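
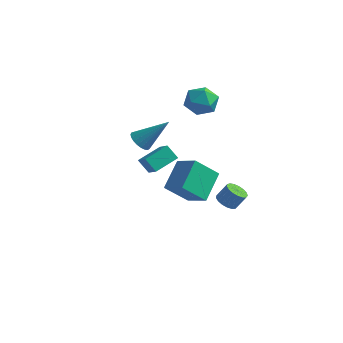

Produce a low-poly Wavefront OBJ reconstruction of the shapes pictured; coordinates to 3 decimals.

v -1.518 4.208 2.704
v -0.841 3.8 3.382
v -2.439 2.8 2.778
v -1.762 2.392 3.456
v -2.369 3.189 3.741
v -1.799 4.059 3.695
v -1.481 2.541 2.465
v -0.911 3.411 2.419
v -0.818 2.77 3.234
v -1.367 3.171 4.023
v -1.913 3.429 2.137
v -2.462 3.83 2.926
v -0.99 0.134 -1.72
v -1.12 1.772 -0.598
v -2.308 0.5 -2.407
v -2.438 2.138 -1.284
v -0.062 1.082 -2.996
v -0.192 2.72 -1.873
v -1.38 1.448 -3.682
v -1.51 3.086 -2.56
v -3.484 0.033 1.161
v -3.084 -0.564 1.119
v -2.176 0.807 2.639
v -2.955 -0.388 0.914
v -2.918 -0.14 0.751
v -2.979 0.138 0.659
v -3.127 0.398 0.654
v -3.337 0.595 0.736
v -3.572 0.695 0.892
v -3.792 0.68 1.095
v -3.959 0.553 1.309
v -4.044 0.337 1.497
v -4.031 0.067 1.628
v -3.925 -0.208 1.677
v -3.742 -0.441 1.638
v -3.514 -0.593 1.516
v -3.281 -0.636 1.332
v -0.017 3.272 -4.434
v 0.515 3.487 -4.799
v 0.989 3.822 -3.912
v 0.457 3.608 -3.546
v 0.317 3.745 -4.79
v 0.791 4.081 -3.903
v 0.042 3.895 -4.7
v 0.516 4.23 -3.813
v -0.246 3.902 -4.549
v 0.228 4.237 -3.662
v -0.482 3.765 -4.371
v -0.008 4.1 -3.484
v -0.611 3.515 -4.208
v -0.137 3.85 -3.321
v -0.604 3.209 -4.096
v -0.13 3.544 -3.209
v -0.463 2.918 -4.062
v 0.011 3.253 -3.175
v -0.219 2.708 -4.112
v 0.255 3.043 -3.225
v 0.071 2.627 -4.237
v 0.544 2.963 -3.35
v 0.34 2.694 -4.406
v 0.814 3.03 -3.519
v 0.528 2.894 -4.582
v 1.002 3.229 -3.695
v 0.591 3.18 -4.723
v 1.065 3.515 -3.836
v -1.206 -2.91 1.205
v -1.836 -2.901 1.916
v -0.66 -1.65 1.671
v -1.29 -1.641 2.383
v -0.41 -3.519 1.917
v -1.04 -3.51 2.629
v 0.136 -2.259 2.384
v -0.494 -2.25 3.095
f 1 12 6
f 1 6 2
f 1 2 8
f 1 8 11
f 1 11 12
f 2 6 10
f 6 12 5
f 12 11 3
f 11 8 7
f 8 2 9
f 4 10 5
f 4 5 3
f 4 3 7
f 4 7 9
f 4 9 10
f 5 10 6
f 3 5 12
f 7 3 11
f 9 7 8
f 10 9 2
f 14 16 13
f 17 14 13
f 13 16 15
f 15 17 13
f 14 20 16
f 18 14 17
f 18 20 14
f 16 20 15
f 19 17 15
f 15 20 19
f 19 18 17
f 20 18 19
f 22 21 24
f 22 24 23
f 24 21 25
f 24 25 23
f 25 21 26
f 25 26 23
f 26 21 27
f 26 27 23
f 27 21 28
f 27 28 23
f 28 21 29
f 28 29 23
f 29 21 30
f 29 30 23
f 30 21 31
f 30 31 23
f 31 21 32
f 31 32 23
f 32 21 33
f 32 33 23
f 33 21 34
f 33 34 23
f 34 21 35
f 34 35 23
f 35 21 36
f 35 36 23
f 36 21 37
f 36 37 23
f 37 21 22
f 37 22 23
f 39 38 42
f 39 42 40
f 40 42 43
f 40 43 41
f 42 38 44
f 42 44 43
f 43 44 45
f 43 45 41
f 44 38 46
f 44 46 45
f 45 46 47
f 45 47 41
f 46 38 48
f 46 48 47
f 47 48 49
f 47 49 41
f 48 38 50
f 48 50 49
f 49 50 51
f 49 51 41
f 50 38 52
f 50 52 51
f 51 52 53
f 51 53 41
f 52 38 54
f 52 54 53
f 53 54 55
f 53 55 41
f 54 38 56
f 54 56 55
f 55 56 57
f 55 57 41
f 56 38 58
f 56 58 57
f 57 58 59
f 57 59 41
f 58 38 60
f 58 60 59
f 59 60 61
f 59 61 41
f 60 38 62
f 60 62 61
f 61 62 63
f 61 63 41
f 62 38 64
f 62 64 63
f 63 64 65
f 63 65 41
f 64 38 39
f 64 39 65
f 65 39 40
f 65 40 41
f 67 69 66
f 70 67 66
f 66 69 68
f 68 70 66
f 67 73 69
f 71 67 70
f 71 73 67
f 69 73 68
f 72 70 68
f 68 73 72
f 72 71 70
f 73 71 72



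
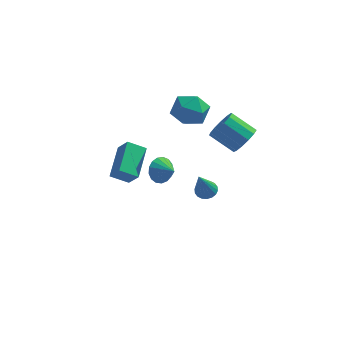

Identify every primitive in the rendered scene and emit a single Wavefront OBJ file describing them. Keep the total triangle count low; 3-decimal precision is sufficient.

v -4.601 1.974 -3.985
v -4.505 3.801 -3.152
v -3.659 2.176 -4.535
v -3.563 4.003 -3.702
v -4.017 1.557 -3.138
v -3.921 3.384 -2.305
v -3.075 1.759 -3.688
v -2.979 3.586 -2.855
v 2.146 2.69 -0.945
v 2.674 2.96 -0.281
v 1.402 3.259 0.609
v 0.874 2.99 -0.055
v 2.576 3.366 -0.557
v 1.305 3.666 0.332
v 2.341 3.558 -0.957
v 1.07 3.858 -0.068
v 2.045 3.475 -1.353
v 0.774 3.774 -0.463
v 1.78 3.142 -1.619
v 0.509 3.441 -0.73
v 1.632 2.666 -1.671
v 0.361 2.965 -0.782
v 1.646 2.198 -1.492
v 0.375 2.497 -0.603
v 1.819 1.886 -1.14
v 0.548 2.185 -0.251
v 2.096 1.829 -0.725
v 0.825 2.129 0.164
v 2.388 2.046 -0.381
v 1.117 2.345 0.509
v 2.604 2.468 -0.215
v 1.332 2.767 0.674
v -0.446 4.262 -0.304
v 0.219 3.924 0.495
v -1.719 3.196 0.305
v -1.054 2.858 1.104
v -1.439 3.881 1.109
v -0.652 4.54 0.733
v -0.848 2.58 0.067
v -0.061 3.239 -0.309
v -0.029 2.884 0.725
v -0.395 3.689 1.369
v -1.105 3.431 -0.569
v -1.471 4.236 0.075
v 0.973 -2.751 -0.496
v 1.469 -3.003 -0.567
v 0.747 -3.669 1.176
v 1.529 -2.795 -0.444
v 1.48 -2.578 -0.332
v 1.33 -2.395 -0.252
v 1.11 -2.283 -0.22
v 0.862 -2.264 -0.243
v 0.637 -2.341 -0.316
v 0.478 -2.5 -0.425
v 0.417 -2.708 -0.547
v 0.467 -2.925 -0.66
v 0.617 -3.108 -0.74
v 0.837 -3.219 -0.771
v 1.084 -3.239 -0.748
v 1.31 -3.161 -0.675
v -1.684 0.256 -1.78
v -1.198 0.483 -2.36
v -0.936 -0.276 -1.36
v -1.155 0.751 -2.096
v -1.234 0.905 -1.76
v -1.415 0.911 -1.428
v -1.658 0.767 -1.177
v -1.907 0.506 -1.064
v -2.105 0.188 -1.115
v -2.207 -0.115 -1.318
v -2.189 -0.332 -1.626
v -2.055 -0.414 -1.97
v -1.836 -0.343 -2.271
v -1.583 -0.135 -2.458
v -1.353 0.163 -2.49
f 2 4 1
f 5 2 1
f 1 4 3
f 3 5 1
f 2 8 4
f 6 2 5
f 6 8 2
f 4 8 3
f 7 5 3
f 3 8 7
f 7 6 5
f 8 6 7
f 10 9 13
f 10 13 11
f 11 13 14
f 11 14 12
f 13 9 15
f 13 15 14
f 14 15 16
f 14 16 12
f 15 9 17
f 15 17 16
f 16 17 18
f 16 18 12
f 17 9 19
f 17 19 18
f 18 19 20
f 18 20 12
f 19 9 21
f 19 21 20
f 20 21 22
f 20 22 12
f 21 9 23
f 21 23 22
f 22 23 24
f 22 24 12
f 23 9 25
f 23 25 24
f 24 25 26
f 24 26 12
f 25 9 27
f 25 27 26
f 26 27 28
f 26 28 12
f 27 9 29
f 27 29 28
f 28 29 30
f 28 30 12
f 29 9 31
f 29 31 30
f 30 31 32
f 30 32 12
f 31 9 10
f 31 10 32
f 32 10 11
f 32 11 12
f 33 44 38
f 33 38 34
f 33 34 40
f 33 40 43
f 33 43 44
f 34 38 42
f 38 44 37
f 44 43 35
f 43 40 39
f 40 34 41
f 36 42 37
f 36 37 35
f 36 35 39
f 36 39 41
f 36 41 42
f 37 42 38
f 35 37 44
f 39 35 43
f 41 39 40
f 42 41 34
f 46 45 48
f 46 48 47
f 48 45 49
f 48 49 47
f 49 45 50
f 49 50 47
f 50 45 51
f 50 51 47
f 51 45 52
f 51 52 47
f 52 45 53
f 52 53 47
f 53 45 54
f 53 54 47
f 54 45 55
f 54 55 47
f 55 45 56
f 55 56 47
f 56 45 57
f 56 57 47
f 57 45 58
f 57 58 47
f 58 45 59
f 58 59 47
f 59 45 60
f 59 60 47
f 60 45 46
f 60 46 47
f 62 61 64
f 62 64 63
f 64 61 65
f 64 65 63
f 65 61 66
f 65 66 63
f 66 61 67
f 66 67 63
f 67 61 68
f 67 68 63
f 68 61 69
f 68 69 63
f 69 61 70
f 69 70 63
f 70 61 71
f 70 71 63
f 71 61 72
f 71 72 63
f 72 61 73
f 72 73 63
f 73 61 74
f 73 74 63
f 74 61 75
f 74 75 63
f 75 61 62
f 75 62 63



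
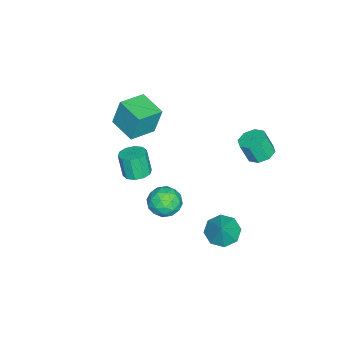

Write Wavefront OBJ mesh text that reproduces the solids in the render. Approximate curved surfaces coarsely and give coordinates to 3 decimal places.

v 2.444 3.095 -1.968
v 3.09 3.401 -2.481
v 3.256 3.285 -0.832
v 2.677 3.889 -2.268
v 2.128 3.911 -1.879
v 1.763 3.455 -1.543
v 1.798 2.788 -1.456
v 2.211 2.301 -1.669
v 2.761 2.278 -2.058
v 3.125 2.734 -2.394
v -2.215 -4.096 -0.22
v -2.321 -3.707 1.38
v -3.473 -3.343 -0.486
v -3.579 -2.955 1.114
v -1.401 -2.825 -0.474
v -1.507 -2.437 1.126
v -2.659 -2.073 -0.74
v -2.765 -1.684 0.86
v 2.355 0.999 -0.074
v 2.908 0.986 0.614
v 3.052 -0.106 -0.654
v 3.605 -0.119 0.034
v 2.761 -0.355 0.142
v 2.33 0.328 0.5
v 3.63 0.552 -0.54
v 3.199 1.235 -0.182
v 3.696 0.71 0.326
v 3.159 0.15 0.748
v 2.801 0.73 -0.788
v 2.264 0.17 -0.366
v 2.57 1.089 0.321
v 3.39 -0.209 -0.361
v 2.893 -0.348 -0.298
v 3.218 -0.355 0.107
v 2.231 0.703 0.254
v 2.556 0.695 0.659
v 2.469 -0.093 0.381
v 3.404 0.185 -0.699
v 3.729 0.177 -0.294
v 2.742 1.235 -0.147
v 3.067 1.228 0.258
v 3.491 0.973 -0.421
v 3.359 0.92 0.556
v 3.768 0.27 0.216
v 3.783 0.664 -0.122
v 3.53 1.066 0.089
v 3.043 0.59 0.804
v 3.452 -0.059 0.463
v 2.956 -0.198 0.526
v 2.703 0.204 0.737
v 3.506 0.428 0.635
v 2.508 0.939 -0.503
v 2.917 0.29 -0.844
v 3.257 0.676 -0.777
v 3.004 1.078 -0.566
v 2.192 0.61 -0.256
v 2.601 -0.04 -0.596
v 2.43 -0.186 -0.129
v 2.177 0.216 0.082
v 2.454 0.452 -0.675
v -3.406 3.188 -1.538
v -2.652 3.283 -1.562
v -2.56 2.826 -0.445
v -3.314 2.732 -0.422
v -2.929 3.748 -1.349
v -2.836 3.292 -0.232
v -3.485 3.886 -1.247
v -3.392 3.429 -0.13
v -3.995 3.614 -1.316
v -3.902 3.158 -0.199
v -4.16 3.094 -1.515
v -4.068 2.637 -0.398
v -3.884 2.628 -1.728
v -3.791 2.172 -0.611
v -3.328 2.491 -1.83
v -3.235 2.034 -0.713
v -2.818 2.762 -1.761
v -2.725 2.306 -0.644
v -0.763 -2.289 -2.407
v -0.395 -2.901 -2.498
v -0.61 -3.223 -1.204
v -0.977 -2.611 -1.113
v -0.108 -2.586 -2.372
v -0.322 -2.908 -1.078
v -0.07 -2.157 -2.259
v -0.285 -2.479 -0.966
v -0.298 -1.779 -2.203
v -0.512 -2.1 -0.909
v -0.703 -1.595 -2.224
v -0.917 -1.917 -0.931
v -1.13 -1.677 -2.316
v -1.345 -1.999 -1.022
v -1.418 -1.992 -2.442
v -1.632 -2.314 -1.148
v -1.455 -2.421 -2.554
v -1.67 -2.743 -1.261
v -1.228 -2.8 -2.611
v -1.442 -3.121 -1.317
v -0.823 -2.983 -2.589
v -1.037 -3.305 -1.296
f 2 1 4
f 2 4 3
f 4 1 5
f 4 5 3
f 5 1 6
f 5 6 3
f 6 1 7
f 6 7 3
f 7 1 8
f 7 8 3
f 8 1 9
f 8 9 3
f 9 1 10
f 9 10 3
f 10 1 2
f 10 2 3
f 12 14 11
f 15 12 11
f 11 14 13
f 13 15 11
f 12 18 14
f 16 12 15
f 16 18 12
f 14 18 13
f 17 15 13
f 13 18 17
f 17 16 15
f 18 16 17
f 19 56 35
f 56 30 59
f 35 59 24
f 56 59 35
f 19 35 31
f 35 24 36
f 31 36 20
f 35 36 31
f 19 31 40
f 31 20 41
f 40 41 26
f 31 41 40
f 19 40 52
f 40 26 55
f 52 55 29
f 40 55 52
f 19 52 56
f 52 29 60
f 56 60 30
f 52 60 56
f 20 36 47
f 36 24 50
f 47 50 28
f 36 50 47
f 24 59 37
f 59 30 58
f 37 58 23
f 59 58 37
f 30 60 57
f 60 29 53
f 57 53 21
f 60 53 57
f 29 55 54
f 55 26 42
f 54 42 25
f 55 42 54
f 26 41 46
f 41 20 43
f 46 43 27
f 41 43 46
f 22 48 34
f 48 28 49
f 34 49 23
f 48 49 34
f 22 34 32
f 34 23 33
f 32 33 21
f 34 33 32
f 22 32 39
f 32 21 38
f 39 38 25
f 32 38 39
f 22 39 44
f 39 25 45
f 44 45 27
f 39 45 44
f 22 44 48
f 44 27 51
f 48 51 28
f 44 51 48
f 23 49 37
f 49 28 50
f 37 50 24
f 49 50 37
f 21 33 57
f 33 23 58
f 57 58 30
f 33 58 57
f 25 38 54
f 38 21 53
f 54 53 29
f 38 53 54
f 27 45 46
f 45 25 42
f 46 42 26
f 45 42 46
f 28 51 47
f 51 27 43
f 47 43 20
f 51 43 47
f 62 61 65
f 62 65 63
f 63 65 66
f 63 66 64
f 65 61 67
f 65 67 66
f 66 67 68
f 66 68 64
f 67 61 69
f 67 69 68
f 68 69 70
f 68 70 64
f 69 61 71
f 69 71 70
f 70 71 72
f 70 72 64
f 71 61 73
f 71 73 72
f 72 73 74
f 72 74 64
f 73 61 75
f 73 75 74
f 74 75 76
f 74 76 64
f 75 61 77
f 75 77 76
f 76 77 78
f 76 78 64
f 77 61 62
f 77 62 78
f 78 62 63
f 78 63 64
f 80 79 83
f 80 83 81
f 81 83 84
f 81 84 82
f 83 79 85
f 83 85 84
f 84 85 86
f 84 86 82
f 85 79 87
f 85 87 86
f 86 87 88
f 86 88 82
f 87 79 89
f 87 89 88
f 88 89 90
f 88 90 82
f 89 79 91
f 89 91 90
f 90 91 92
f 90 92 82
f 91 79 93
f 91 93 92
f 92 93 94
f 92 94 82
f 93 79 95
f 93 95 94
f 94 95 96
f 94 96 82
f 95 79 97
f 95 97 96
f 96 97 98
f 96 98 82
f 97 79 99
f 97 99 98
f 98 99 100
f 98 100 82
f 99 79 80
f 99 80 100
f 100 80 81
f 100 81 82



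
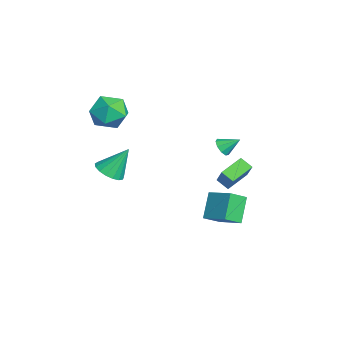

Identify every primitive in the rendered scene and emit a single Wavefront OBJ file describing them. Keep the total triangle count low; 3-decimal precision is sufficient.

v -2.761 2.704 0.268
v -2.275 2.816 -0.046
v -2.559 3.576 0.892
v -2.591 3.006 -0.209
v -2.987 3.055 -0.149
v -3.277 2.94 0.107
v -3.326 2.714 0.438
v -3.111 2.484 0.69
v -2.731 2.357 0.744
v -2.366 2.392 0.576
v -2.186 2.574 0.264
v -0.242 2.278 -3.632
v 0.183 1.395 -3.011
v -1.22 2.673 -2.403
v -0.796 1.79 -1.781
v 0.856 3.21 -3.059
v 1.28 2.327 -2.437
v -0.123 3.605 -1.829
v 0.302 2.722 -1.208
v 1.97 -3.321 1.837
v 2.351 -2.708 1.448
v 1.91 -2.379 3.263
v 1.97 -2.636 1.385
v 1.589 -2.722 1.426
v 1.295 -2.944 1.56
v 1.156 -3.253 1.759
v 1.203 -3.577 1.975
v 1.425 -3.843 2.159
v 1.773 -3.989 2.27
v 2.165 -3.982 2.281
v 2.512 -3.823 2.191
v 2.735 -3.549 2.02
v 2.783 -3.223 1.806
v 2.644 -2.92 1.6
v -3.021 -2.262 3.917
v -2.134 -2.19 3.195
v -3.606 -3.79 3.045
v -2.719 -3.718 2.323
v -2.542 -3.984 3.424
v -2.181 -3.039 3.963
v -3.559 -2.941 2.277
v -3.198 -1.996 2.816
v -2.466 -2.609 2.182
v -1.838 -3.254 2.891
v -3.902 -2.726 3.349
v -3.274 -3.371 4.058
v -3.505 2.535 -2.631
v -4.298 3.625 -2.124
v -3.046 3.067 -3.055
v -3.839 4.156 -2.548
v -2.601 2.664 -1.492
v -3.394 3.753 -0.985
v -2.142 3.195 -1.916
v -2.935 4.285 -1.409
f 2 1 4
f 2 4 3
f 4 1 5
f 4 5 3
f 5 1 6
f 5 6 3
f 6 1 7
f 6 7 3
f 7 1 8
f 7 8 3
f 8 1 9
f 8 9 3
f 9 1 10
f 9 10 3
f 10 1 11
f 10 11 3
f 11 1 2
f 11 2 3
f 13 15 12
f 16 13 12
f 12 15 14
f 14 16 12
f 13 19 15
f 17 13 16
f 17 19 13
f 15 19 14
f 18 16 14
f 14 19 18
f 18 17 16
f 19 17 18
f 21 20 23
f 21 23 22
f 23 20 24
f 23 24 22
f 24 20 25
f 24 25 22
f 25 20 26
f 25 26 22
f 26 20 27
f 26 27 22
f 27 20 28
f 27 28 22
f 28 20 29
f 28 29 22
f 29 20 30
f 29 30 22
f 30 20 31
f 30 31 22
f 31 20 32
f 31 32 22
f 32 20 33
f 32 33 22
f 33 20 34
f 33 34 22
f 34 20 21
f 34 21 22
f 35 46 40
f 35 40 36
f 35 36 42
f 35 42 45
f 35 45 46
f 36 40 44
f 40 46 39
f 46 45 37
f 45 42 41
f 42 36 43
f 38 44 39
f 38 39 37
f 38 37 41
f 38 41 43
f 38 43 44
f 39 44 40
f 37 39 46
f 41 37 45
f 43 41 42
f 44 43 36
f 48 50 47
f 51 48 47
f 47 50 49
f 49 51 47
f 48 54 50
f 52 48 51
f 52 54 48
f 50 54 49
f 53 51 49
f 49 54 53
f 53 52 51
f 54 52 53



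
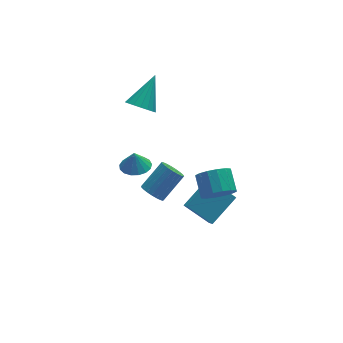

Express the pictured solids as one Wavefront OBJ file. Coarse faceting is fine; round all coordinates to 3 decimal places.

v -0.456 1.973 -3.082
v 0.172 1.405 -3
v -0.484 2.087 -2.058
v 0.366 1.761 -3.035
v 0.372 2.165 -3.08
v 0.189 2.525 -3.125
v -0.143 2.759 -3.161
v -0.546 2.812 -3.178
v -0.928 2.673 -3.174
v -1.202 2.374 -3.148
v -1.305 1.982 -3.107
v -1.214 1.589 -3.06
v -0.948 1.283 -3.018
v -0.57 1.135 -2.991
v -0.166 1.179 -2.984
v 0.275 3.224 0.548
v 0.856 3.344 -0.06
v 1.465 4.276 1.892
v 0.611 3.667 -0.095
v 0.288 3.888 0.017
v -0.037 3.957 0.251
v -0.291 3.858 0.554
v -0.415 3.614 0.854
v -0.381 3.281 1.085
v -0.197 2.934 1.193
v 0.096 2.654 1.153
v 0.429 2.505 0.974
v 0.728 2.521 0.698
v 0.922 2.697 0.388
v 0.969 2.994 0.114
v 1.232 -0.65 -4.51
v 1.063 -1.588 -3.499
v 2.787 0.083 -3.568
v 2.617 -0.855 -2.557
v 2.223 -1.705 -5.323
v 2.053 -2.643 -4.312
v 3.777 -0.972 -4.381
v 3.608 -1.91 -3.37
v -1.19 -2.775 -0.17
v -0.848 -3.345 -0.314
v 0.391 -2.875 0.766
v 0.05 -2.305 0.91
v -0.747 -3.166 -0.508
v 0.492 -2.696 0.573
v -0.723 -2.919 -0.643
v 0.517 -2.449 0.437
v -0.779 -2.647 -0.697
v 0.46 -2.177 0.383
v -0.906 -2.397 -0.659
v 0.333 -1.927 0.421
v -1.083 -2.213 -0.537
v 0.157 -1.743 0.543
v -1.278 -2.126 -0.352
v -0.038 -1.656 0.728
v -1.457 -2.151 -0.135
v -0.218 -1.681 0.945
v -1.59 -2.284 0.076
v -0.351 -1.814 1.156
v -1.655 -2.502 0.244
v -0.415 -2.032 1.325
v -1.638 -2.767 0.341
v -0.399 -2.297 1.421
v -1.544 -3.034 0.349
v -0.305 -2.564 1.43
v -1.389 -3.256 0.268
v -0.15 -2.785 1.348
v -1.199 -3.394 0.111
v 0.04 -2.924 1.191
v -1.008 -3.426 -0.095
v 0.231 -2.956 0.985
v 1.914 -3.765 -0.4
v 2.83 -3.835 -0.441
v 2.943 -2.744 0.22
v 2.026 -2.675 0.26
v 2.708 -3.588 -0.829
v 2.821 -2.497 -0.168
v 2.373 -3.388 -1.102
v 2.486 -2.297 -0.442
v 1.915 -3.289 -1.187
v 2.028 -2.198 -0.527
v 1.457 -3.318 -1.062
v 1.569 -2.227 -0.401
v 1.121 -3.467 -0.759
v 1.233 -2.376 -0.098
v 0.997 -3.696 -0.36
v 1.11 -2.605 0.301
v 1.119 -3.943 0.028
v 1.232 -2.852 0.689
v 1.454 -4.143 0.302
v 1.567 -3.052 0.962
v 1.912 -4.242 0.387
v 2.025 -3.151 1.047
v 2.371 -4.213 0.261
v 2.483 -3.122 0.922
v 2.707 -4.064 -0.042
v 2.819 -2.973 0.619
f 2 1 4
f 2 4 3
f 4 1 5
f 4 5 3
f 5 1 6
f 5 6 3
f 6 1 7
f 6 7 3
f 7 1 8
f 7 8 3
f 8 1 9
f 8 9 3
f 9 1 10
f 9 10 3
f 10 1 11
f 10 11 3
f 11 1 12
f 11 12 3
f 12 1 13
f 12 13 3
f 13 1 14
f 13 14 3
f 14 1 15
f 14 15 3
f 15 1 2
f 15 2 3
f 17 16 19
f 17 19 18
f 19 16 20
f 19 20 18
f 20 16 21
f 20 21 18
f 21 16 22
f 21 22 18
f 22 16 23
f 22 23 18
f 23 16 24
f 23 24 18
f 24 16 25
f 24 25 18
f 25 16 26
f 25 26 18
f 26 16 27
f 26 27 18
f 27 16 28
f 27 28 18
f 28 16 29
f 28 29 18
f 29 16 30
f 29 30 18
f 30 16 17
f 30 17 18
f 32 34 31
f 35 32 31
f 31 34 33
f 33 35 31
f 32 38 34
f 36 32 35
f 36 38 32
f 34 38 33
f 37 35 33
f 33 38 37
f 37 36 35
f 38 36 37
f 40 39 43
f 40 43 41
f 41 43 44
f 41 44 42
f 43 39 45
f 43 45 44
f 44 45 46
f 44 46 42
f 45 39 47
f 45 47 46
f 46 47 48
f 46 48 42
f 47 39 49
f 47 49 48
f 48 49 50
f 48 50 42
f 49 39 51
f 49 51 50
f 50 51 52
f 50 52 42
f 51 39 53
f 51 53 52
f 52 53 54
f 52 54 42
f 53 39 55
f 53 55 54
f 54 55 56
f 54 56 42
f 55 39 57
f 55 57 56
f 56 57 58
f 56 58 42
f 57 39 59
f 57 59 58
f 58 59 60
f 58 60 42
f 59 39 61
f 59 61 60
f 60 61 62
f 60 62 42
f 61 39 63
f 61 63 62
f 62 63 64
f 62 64 42
f 63 39 65
f 63 65 64
f 64 65 66
f 64 66 42
f 65 39 67
f 65 67 66
f 66 67 68
f 66 68 42
f 67 39 69
f 67 69 68
f 68 69 70
f 68 70 42
f 69 39 40
f 69 40 70
f 70 40 41
f 70 41 42
f 72 71 75
f 72 75 73
f 73 75 76
f 73 76 74
f 75 71 77
f 75 77 76
f 76 77 78
f 76 78 74
f 77 71 79
f 77 79 78
f 78 79 80
f 78 80 74
f 79 71 81
f 79 81 80
f 80 81 82
f 80 82 74
f 81 71 83
f 81 83 82
f 82 83 84
f 82 84 74
f 83 71 85
f 83 85 84
f 84 85 86
f 84 86 74
f 85 71 87
f 85 87 86
f 86 87 88
f 86 88 74
f 87 71 89
f 87 89 88
f 88 89 90
f 88 90 74
f 89 71 91
f 89 91 90
f 90 91 92
f 90 92 74
f 91 71 93
f 91 93 92
f 92 93 94
f 92 94 74
f 93 71 95
f 93 95 94
f 94 95 96
f 94 96 74
f 95 71 72
f 95 72 96
f 96 72 73
f 96 73 74



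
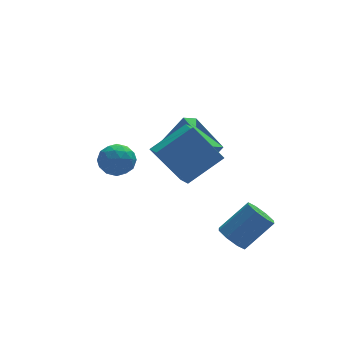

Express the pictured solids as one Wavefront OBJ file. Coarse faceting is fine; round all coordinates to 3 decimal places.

v 2.639 -0.92 -3.376
v 3.17 -1.009 -3.926
v 4.473 -0.85 -2.694
v 3.941 -0.76 -2.144
v 3.023 -0.444 -3.844
v 4.326 -0.285 -2.612
v 2.651 -0.158 -3.488
v 3.954 0.001 -2.256
v 2.272 -0.318 -3.066
v 3.575 -0.158 -1.834
v 2.107 -0.83 -2.826
v 3.41 -0.671 -1.594
v 2.254 -1.395 -2.908
v 3.557 -1.236 -1.676
v 2.626 -1.681 -3.264
v 3.929 -1.522 -2.032
v 3.005 -1.522 -3.686
v 4.308 -1.362 -2.454
v 1.642 2.911 -1.881
v 1.034 4.912 -1.198
v 2.317 3.244 -2.254
v 1.709 5.245 -1.571
v 2.791 2.635 -0.049
v 2.183 4.636 0.634
v 3.466 2.968 -0.422
v 2.858 4.969 0.261
v -0.383 0.714 1.593
v -0.393 -0.389 2.09
v 1.256 1.129 2.544
v 1.246 0.026 3.042
v 0.714 -0.006 0.018
v 0.704 -1.109 0.516
v 2.353 0.409 0.97
v 2.343 -0.694 1.467
v -1.337 1.991 0.669
v -0.845 1.391 1.019
v -2.395 1.109 0.641
v -1.903 0.509 0.991
v -2.138 1.187 1.449
v -1.484 1.732 1.466
v -1.756 0.768 0.194
v -1.102 1.313 0.211
v -1.104 0.634 0.725
v -1.34 0.894 1.502
v -1.9 1.606 0.158
v -2.136 1.866 0.935
v -0.998 1.769 0.846
v -2.242 0.731 0.814
v -2.38 1.13 1.083
v -2.091 0.777 1.289
v -1.374 1.969 1.109
v -1.085 1.616 1.315
v -1.845 1.497 1.568
v -2.155 0.884 0.345
v -1.866 0.531 0.551
v -1.149 1.723 0.371
v -0.86 1.37 0.577
v -1.395 1.003 0.092
v -0.861 0.971 0.88
v -1.483 0.452 0.863
v -1.397 0.605 0.394
v -1.012 0.925 0.405
v -1 1.123 1.336
v -1.622 0.605 1.32
v -1.76 1.004 1.589
v -1.376 1.324 1.599
v -1.152 0.679 1.163
v -1.618 1.895 0.34
v -2.24 1.377 0.324
v -1.864 1.176 0.061
v -1.48 1.496 0.071
v -1.757 2.048 0.797
v -2.379 1.529 0.78
v -2.228 1.575 1.255
v -1.843 1.895 1.266
v -2.088 1.821 0.497
f 2 1 5
f 2 5 3
f 3 5 6
f 3 6 4
f 5 1 7
f 5 7 6
f 6 7 8
f 6 8 4
f 7 1 9
f 7 9 8
f 8 9 10
f 8 10 4
f 9 1 11
f 9 11 10
f 10 11 12
f 10 12 4
f 11 1 13
f 11 13 12
f 12 13 14
f 12 14 4
f 13 1 15
f 13 15 14
f 14 15 16
f 14 16 4
f 15 1 17
f 15 17 16
f 16 17 18
f 16 18 4
f 17 1 2
f 17 2 18
f 18 2 3
f 18 3 4
f 20 22 19
f 23 20 19
f 19 22 21
f 21 23 19
f 20 26 22
f 24 20 23
f 24 26 20
f 22 26 21
f 25 23 21
f 21 26 25
f 25 24 23
f 26 24 25
f 28 30 27
f 31 28 27
f 27 30 29
f 29 31 27
f 28 34 30
f 32 28 31
f 32 34 28
f 30 34 29
f 33 31 29
f 29 34 33
f 33 32 31
f 34 32 33
f 35 72 51
f 72 46 75
f 51 75 40
f 72 75 51
f 35 51 47
f 51 40 52
f 47 52 36
f 51 52 47
f 35 47 56
f 47 36 57
f 56 57 42
f 47 57 56
f 35 56 68
f 56 42 71
f 68 71 45
f 56 71 68
f 35 68 72
f 68 45 76
f 72 76 46
f 68 76 72
f 36 52 63
f 52 40 66
f 63 66 44
f 52 66 63
f 40 75 53
f 75 46 74
f 53 74 39
f 75 74 53
f 46 76 73
f 76 45 69
f 73 69 37
f 76 69 73
f 45 71 70
f 71 42 58
f 70 58 41
f 71 58 70
f 42 57 62
f 57 36 59
f 62 59 43
f 57 59 62
f 38 64 50
f 64 44 65
f 50 65 39
f 64 65 50
f 38 50 48
f 50 39 49
f 48 49 37
f 50 49 48
f 38 48 55
f 48 37 54
f 55 54 41
f 48 54 55
f 38 55 60
f 55 41 61
f 60 61 43
f 55 61 60
f 38 60 64
f 60 43 67
f 64 67 44
f 60 67 64
f 39 65 53
f 65 44 66
f 53 66 40
f 65 66 53
f 37 49 73
f 49 39 74
f 73 74 46
f 49 74 73
f 41 54 70
f 54 37 69
f 70 69 45
f 54 69 70
f 43 61 62
f 61 41 58
f 62 58 42
f 61 58 62
f 44 67 63
f 67 43 59
f 63 59 36
f 67 59 63



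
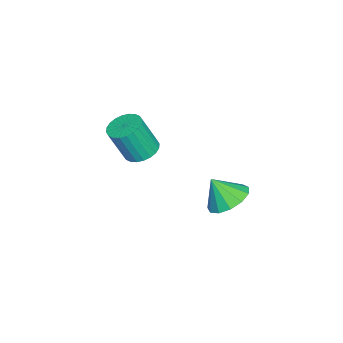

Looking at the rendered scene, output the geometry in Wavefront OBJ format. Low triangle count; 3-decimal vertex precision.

v -3.697 -3.05 2.121
v -2.875 -2.709 2.114
v -2.561 -3.429 3.932
v -3.383 -3.77 3.939
v -3.056 -2.446 2.25
v -2.742 -3.166 4.067
v -3.335 -2.275 2.366
v -3.021 -2.995 4.183
v -3.669 -2.221 2.445
v -3.355 -2.941 4.262
v -4.007 -2.294 2.474
v -3.693 -3.014 4.292
v -4.298 -2.482 2.45
v -3.984 -3.202 4.268
v -4.498 -2.757 2.376
v -4.184 -3.477 4.193
v -4.575 -3.076 2.263
v -4.261 -3.796 4.08
v -4.519 -3.391 2.128
v -4.205 -4.111 3.946
v -4.338 -3.654 1.993
v -4.024 -4.374 3.81
v -4.059 -3.825 1.877
v -3.745 -4.545 3.694
v -3.725 -3.879 1.798
v -3.411 -4.599 3.615
v -3.387 -3.806 1.768
v -3.073 -4.526 3.586
v -3.096 -3.618 1.792
v -2.782 -4.338 3.61
v -2.896 -3.343 1.867
v -2.582 -4.063 3.684
v -2.819 -3.024 1.98
v -2.505 -3.744 3.797
v 0.087 1.915 2.986
v 0.699 2.639 3.483
v 0.073 1.125 4.154
v 0.127 2.8 3.586
v -0.457 2.681 3.498
v -0.869 2.318 3.248
v -0.977 1.828 2.914
v -0.747 1.365 2.604
v -0.253 1.077 2.415
v 0.35 1.054 2.407
v 0.869 1.306 2.583
v 1.14 1.75 2.887
v 1.076 2.247 3.223
f 2 1 5
f 2 5 3
f 3 5 6
f 3 6 4
f 5 1 7
f 5 7 6
f 6 7 8
f 6 8 4
f 7 1 9
f 7 9 8
f 8 9 10
f 8 10 4
f 9 1 11
f 9 11 10
f 10 11 12
f 10 12 4
f 11 1 13
f 11 13 12
f 12 13 14
f 12 14 4
f 13 1 15
f 13 15 14
f 14 15 16
f 14 16 4
f 15 1 17
f 15 17 16
f 16 17 18
f 16 18 4
f 17 1 19
f 17 19 18
f 18 19 20
f 18 20 4
f 19 1 21
f 19 21 20
f 20 21 22
f 20 22 4
f 21 1 23
f 21 23 22
f 22 23 24
f 22 24 4
f 23 1 25
f 23 25 24
f 24 25 26
f 24 26 4
f 25 1 27
f 25 27 26
f 26 27 28
f 26 28 4
f 27 1 29
f 27 29 28
f 28 29 30
f 28 30 4
f 29 1 31
f 29 31 30
f 30 31 32
f 30 32 4
f 31 1 33
f 31 33 32
f 32 33 34
f 32 34 4
f 33 1 2
f 33 2 34
f 34 2 3
f 34 3 4
f 36 35 38
f 36 38 37
f 38 35 39
f 38 39 37
f 39 35 40
f 39 40 37
f 40 35 41
f 40 41 37
f 41 35 42
f 41 42 37
f 42 35 43
f 42 43 37
f 43 35 44
f 43 44 37
f 44 35 45
f 44 45 37
f 45 35 46
f 45 46 37
f 46 35 47
f 46 47 37
f 47 35 36
f 47 36 37



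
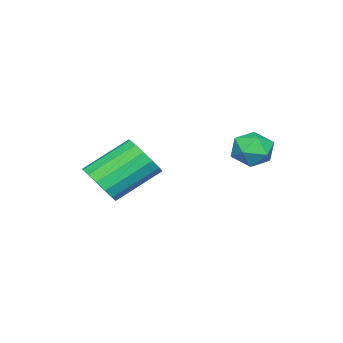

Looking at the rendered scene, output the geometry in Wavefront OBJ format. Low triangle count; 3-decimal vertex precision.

v -0.062 2.003 2.46
v 0.563 2.192 2.974
v -0.123 0.768 2.986
v 0.502 0.957 3.5
v -0.24 1.315 3.6
v -0.203 2.078 3.275
v 0.643 0.882 2.685
v 0.68 1.645 2.36
v 0.999 1.499 3.113
v 0.452 1.766 3.679
v -0.012 1.194 2.281
v -0.559 1.461 2.847
v 3.332 -2.659 1.661
v 3.637 -3.073 2.387
v 2.413 -1.975 3.526
v 2.108 -1.561 2.799
v 3.913 -2.708 2.333
v 2.689 -1.611 3.472
v 4.034 -2.33 2.098
v 2.81 -1.233 3.237
v 3.966 -2.041 1.746
v 2.743 -0.943 2.885
v 3.729 -1.917 1.372
v 2.505 -0.819 2.511
v 3.385 -1.991 1.074
v 2.161 -0.894 2.213
v 3.027 -2.245 0.934
v 1.803 -1.147 2.073
v 2.751 -2.609 0.988
v 1.527 -1.512 2.127
v 2.63 -2.987 1.223
v 1.406 -1.89 2.362
v 2.697 -3.277 1.575
v 1.474 -2.179 2.714
v 2.935 -3.401 1.949
v 1.711 -2.303 3.088
v 3.279 -3.326 2.247
v 2.055 -2.229 3.386
f 1 12 6
f 1 6 2
f 1 2 8
f 1 8 11
f 1 11 12
f 2 6 10
f 6 12 5
f 12 11 3
f 11 8 7
f 8 2 9
f 4 10 5
f 4 5 3
f 4 3 7
f 4 7 9
f 4 9 10
f 5 10 6
f 3 5 12
f 7 3 11
f 9 7 8
f 10 9 2
f 14 13 17
f 14 17 15
f 15 17 18
f 15 18 16
f 17 13 19
f 17 19 18
f 18 19 20
f 18 20 16
f 19 13 21
f 19 21 20
f 20 21 22
f 20 22 16
f 21 13 23
f 21 23 22
f 22 23 24
f 22 24 16
f 23 13 25
f 23 25 24
f 24 25 26
f 24 26 16
f 25 13 27
f 25 27 26
f 26 27 28
f 26 28 16
f 27 13 29
f 27 29 28
f 28 29 30
f 28 30 16
f 29 13 31
f 29 31 30
f 30 31 32
f 30 32 16
f 31 13 33
f 31 33 32
f 32 33 34
f 32 34 16
f 33 13 35
f 33 35 34
f 34 35 36
f 34 36 16
f 35 13 37
f 35 37 36
f 36 37 38
f 36 38 16
f 37 13 14
f 37 14 38
f 38 14 15
f 38 15 16



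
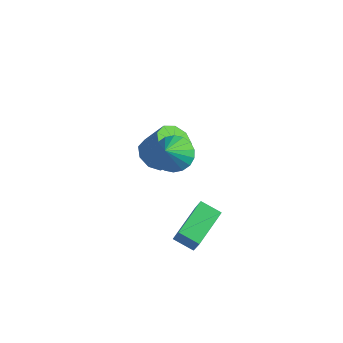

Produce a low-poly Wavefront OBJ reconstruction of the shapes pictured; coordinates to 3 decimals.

v 1.815 -0.604 3.034
v 2.548 0.044 3.32
v 2.265 -1.816 4.626
v 2.184 0.2 3.542
v 1.746 0.196 3.663
v 1.322 0.034 3.66
v 0.996 -0.255 3.532
v 0.832 -0.613 3.307
v 0.862 -0.969 3.027
v 1.081 -1.253 2.749
v 1.445 -1.409 2.527
v 1.883 -1.405 2.406
v 2.307 -1.243 2.409
v 2.633 -0.954 2.536
v 2.798 -0.596 2.762
v 2.767 -0.24 3.042
v -0.941 1.323 -0.584
v -0.156 0.772 -0.932
v 0.766 1.146 0.556
v -0.019 1.697 0.904
v -0.092 1.435 -1.138
v 0.83 1.81 0.35
v -0.425 2.046 -1.085
v 0.497 2.42 0.402
v -1 2.318 -0.798
v -0.078 2.693 0.69
v -1.547 2.125 -0.41
v -0.625 2.499 1.078
v -1.81 1.556 -0.104
v -0.888 1.93 1.384
v -1.667 0.878 -0.022
v -0.745 1.252 1.466
v -1.184 0.408 -0.203
v -0.262 0.783 1.285
v -0.587 0.366 -0.563
v 0.335 0.741 0.925
v 2.366 -1.361 -3.1
v 2.947 -1.652 -1.826
v 2.096 0.708 -2.504
v 2.676 0.417 -1.23
v 3.444 -1.097 -3.53
v 4.024 -1.388 -2.256
v 3.173 0.972 -2.934
v 3.754 0.681 -1.66
f 2 1 4
f 2 4 3
f 4 1 5
f 4 5 3
f 5 1 6
f 5 6 3
f 6 1 7
f 6 7 3
f 7 1 8
f 7 8 3
f 8 1 9
f 8 9 3
f 9 1 10
f 9 10 3
f 10 1 11
f 10 11 3
f 11 1 12
f 11 12 3
f 12 1 13
f 12 13 3
f 13 1 14
f 13 14 3
f 14 1 15
f 14 15 3
f 15 1 16
f 15 16 3
f 16 1 2
f 16 2 3
f 18 17 21
f 18 21 19
f 19 21 22
f 19 22 20
f 21 17 23
f 21 23 22
f 22 23 24
f 22 24 20
f 23 17 25
f 23 25 24
f 24 25 26
f 24 26 20
f 25 17 27
f 25 27 26
f 26 27 28
f 26 28 20
f 27 17 29
f 27 29 28
f 28 29 30
f 28 30 20
f 29 17 31
f 29 31 30
f 30 31 32
f 30 32 20
f 31 17 33
f 31 33 32
f 32 33 34
f 32 34 20
f 33 17 35
f 33 35 34
f 34 35 36
f 34 36 20
f 35 17 18
f 35 18 36
f 36 18 19
f 36 19 20
f 38 40 37
f 41 38 37
f 37 40 39
f 39 41 37
f 38 44 40
f 42 38 41
f 42 44 38
f 40 44 39
f 43 41 39
f 39 44 43
f 43 42 41
f 44 42 43



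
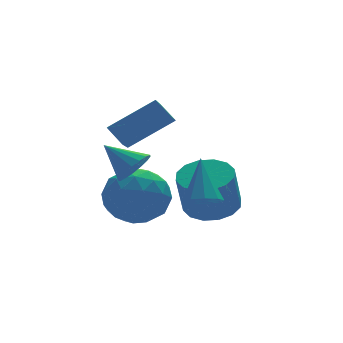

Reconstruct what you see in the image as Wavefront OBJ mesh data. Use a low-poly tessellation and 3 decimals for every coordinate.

v -4.221 -2.44 -2.413
v -3.636 -1.511 -1.989
v -2.604 -3.449 -2.431
v -2.019 -2.52 -2.007
v -2.796 -3.088 -1.327
v -3.794 -2.464 -1.316
v -2.446 -2.496 -3.104
v -3.444 -1.872 -3.093
v -2.538 -1.545 -2.416
v -2.755 -1.911 -1.317
v -3.485 -3.049 -3.103
v -3.702 -3.415 -2.004
v -4.07 -1.887 -2.2
v -2.17 -3.073 -2.22
v -2.626 -3.407 -1.821
v -2.282 -2.861 -1.571
v -4.163 -2.447 -1.804
v -3.819 -1.901 -1.554
v -3.326 -2.828 -1.165
v -2.421 -3.059 -2.866
v -2.077 -2.513 -2.616
v -3.958 -2.099 -2.849
v -3.614 -1.553 -2.599
v -2.914 -2.132 -3.255
v -3.081 -1.361 -2.201
v -2.131 -1.954 -2.211
v -2.382 -1.94 -2.856
v -2.969 -1.573 -2.85
v -3.208 -1.576 -1.555
v -2.258 -2.169 -1.566
v -2.715 -2.503 -1.166
v -3.302 -2.136 -1.16
v -2.564 -1.596 -1.806
v -3.982 -2.791 -2.854
v -3.032 -3.384 -2.865
v -2.938 -2.824 -3.26
v -3.525 -2.457 -3.254
v -4.109 -3.006 -2.209
v -3.159 -3.599 -2.219
v -3.271 -3.387 -1.57
v -3.858 -3.02 -1.564
v -3.676 -3.364 -2.614
v -3.204 -1.546 -0.298
v -3.505 -0.992 0.287
v -2.639 -0.615 -0.89
v -2.94 -0.061 -0.305
v -1.64 -1.819 0.765
v -1.941 -1.265 1.35
v -1.075 -0.888 0.173
v -1.376 -0.334 0.758
v -3.383 -2.973 -0.745
v -2.78 -2.799 -0.412
v -4.057 -2.107 0.025
v -2.796 -2.581 -0.672
v -2.946 -2.452 -0.948
v -3.196 -2.443 -1.178
v -3.489 -2.555 -1.308
v -3.758 -2.763 -1.31
v -3.941 -3.019 -1.181
v -3.996 -3.265 -0.953
v -3.911 -3.444 -0.677
v -3.704 -3.514 -0.416
v -3.424 -3.461 -0.231
v -3.135 -3.296 -0.163
v -2.903 -3.057 -0.229
v -1.445 -3.803 -2.195
v -0.814 -3.737 -2.379
v -1.115 -2.897 -0.745
v -1.059 -3.392 -2.538
v -1.484 -3.24 -2.537
v -1.89 -3.351 -2.376
v -2.088 -3.673 -2.129
v -1.985 -4.056 -1.913
v -1.629 -4.32 -1.829
v -1.187 -4.342 -1.916
v -0.865 -4.112 -2.133
v -0 -1.404 -3.644
v 0.9 -1.153 -3.351
v 0.481 -1.506 -1.763
v -0.42 -1.756 -2.056
v 0.631 -0.724 -3.327
v 0.212 -1.077 -1.738
v 0.192 -0.477 -3.388
v -0.227 -0.83 -1.799
v -0.299 -0.479 -3.517
v -0.718 -0.832 -1.929
v -0.709 -0.728 -3.681
v -1.128 -1.081 -2.093
v -0.93 -1.158 -3.835
v -1.349 -1.511 -2.247
v -0.901 -1.654 -3.937
v -1.32 -2.007 -2.349
v -0.632 -2.083 -3.962
v -1.051 -2.436 -2.373
v -0.193 -2.33 -3.901
v -0.612 -2.683 -2.312
v 0.298 -2.328 -3.771
v -0.121 -2.681 -2.183
v 0.708 -2.079 -3.607
v 0.289 -2.432 -2.019
v 0.929 -1.649 -3.453
v 0.51 -2.002 -1.865
f 1 38 17
f 38 12 41
f 17 41 6
f 38 41 17
f 1 17 13
f 17 6 18
f 13 18 2
f 17 18 13
f 1 13 22
f 13 2 23
f 22 23 8
f 13 23 22
f 1 22 34
f 22 8 37
f 34 37 11
f 22 37 34
f 1 34 38
f 34 11 42
f 38 42 12
f 34 42 38
f 2 18 29
f 18 6 32
f 29 32 10
f 18 32 29
f 6 41 19
f 41 12 40
f 19 40 5
f 41 40 19
f 12 42 39
f 42 11 35
f 39 35 3
f 42 35 39
f 11 37 36
f 37 8 24
f 36 24 7
f 37 24 36
f 8 23 28
f 23 2 25
f 28 25 9
f 23 25 28
f 4 30 16
f 30 10 31
f 16 31 5
f 30 31 16
f 4 16 14
f 16 5 15
f 14 15 3
f 16 15 14
f 4 14 21
f 14 3 20
f 21 20 7
f 14 20 21
f 4 21 26
f 21 7 27
f 26 27 9
f 21 27 26
f 4 26 30
f 26 9 33
f 30 33 10
f 26 33 30
f 5 31 19
f 31 10 32
f 19 32 6
f 31 32 19
f 3 15 39
f 15 5 40
f 39 40 12
f 15 40 39
f 7 20 36
f 20 3 35
f 36 35 11
f 20 35 36
f 9 27 28
f 27 7 24
f 28 24 8
f 27 24 28
f 10 33 29
f 33 9 25
f 29 25 2
f 33 25 29
f 44 46 43
f 47 44 43
f 43 46 45
f 45 47 43
f 44 50 46
f 48 44 47
f 48 50 44
f 46 50 45
f 49 47 45
f 45 50 49
f 49 48 47
f 50 48 49
f 52 51 54
f 52 54 53
f 54 51 55
f 54 55 53
f 55 51 56
f 55 56 53
f 56 51 57
f 56 57 53
f 57 51 58
f 57 58 53
f 58 51 59
f 58 59 53
f 59 51 60
f 59 60 53
f 60 51 61
f 60 61 53
f 61 51 62
f 61 62 53
f 62 51 63
f 62 63 53
f 63 51 64
f 63 64 53
f 64 51 65
f 64 65 53
f 65 51 52
f 65 52 53
f 67 66 69
f 67 69 68
f 69 66 70
f 69 70 68
f 70 66 71
f 70 71 68
f 71 66 72
f 71 72 68
f 72 66 73
f 72 73 68
f 73 66 74
f 73 74 68
f 74 66 75
f 74 75 68
f 75 66 76
f 75 76 68
f 76 66 67
f 76 67 68
f 78 77 81
f 78 81 79
f 79 81 82
f 79 82 80
f 81 77 83
f 81 83 82
f 82 83 84
f 82 84 80
f 83 77 85
f 83 85 84
f 84 85 86
f 84 86 80
f 85 77 87
f 85 87 86
f 86 87 88
f 86 88 80
f 87 77 89
f 87 89 88
f 88 89 90
f 88 90 80
f 89 77 91
f 89 91 90
f 90 91 92
f 90 92 80
f 91 77 93
f 91 93 92
f 92 93 94
f 92 94 80
f 93 77 95
f 93 95 94
f 94 95 96
f 94 96 80
f 95 77 97
f 95 97 96
f 96 97 98
f 96 98 80
f 97 77 99
f 97 99 98
f 98 99 100
f 98 100 80
f 99 77 101
f 99 101 100
f 100 101 102
f 100 102 80
f 101 77 78
f 101 78 102
f 102 78 79
f 102 79 80



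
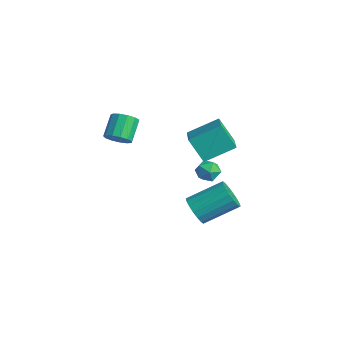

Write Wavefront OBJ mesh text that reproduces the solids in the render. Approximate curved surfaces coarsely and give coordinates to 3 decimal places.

v -0.747 -2.407 2.987
v -0.097 -2.19 3.292
v -0.803 -1.377 4.218
v -1.453 -1.593 3.913
v -0.182 -1.913 2.984
v -0.888 -1.1 3.91
v -0.447 -1.793 2.677
v -1.153 -0.98 3.603
v -0.807 -1.868 2.469
v -1.512 -1.055 3.394
v -1.147 -2.114 2.425
v -1.853 -1.301 3.35
v -1.361 -2.452 2.559
v -2.067 -1.639 3.485
v -1.38 -2.777 2.83
v -2.086 -1.964 3.755
v -1.198 -2.983 3.15
v -1.904 -2.17 4.076
v -0.873 -3.007 3.419
v -1.578 -2.194 4.344
v -0.507 -2.84 3.55
v -1.213 -2.027 4.476
v -0.218 -2.535 3.503
v -0.924 -1.722 4.429
v -0.149 1.313 2.028
v 0.365 2.924 2.872
v -1.694 2.145 1.382
v -1.18 3.756 2.225
v 0.66 1.764 0.675
v 1.174 3.375 1.518
v -0.885 2.596 0.028
v -0.371 4.207 0.872
v 0.299 1.471 -3.251
v 1.062 1.521 -3.78
v 1.664 3.34 -2.738
v 0.901 3.289 -2.209
v 0.785 1.738 -3.997
v 1.387 3.556 -2.956
v 0.411 1.902 -4.067
v 1.013 3.72 -3.026
v 0.015 1.98 -3.976
v 0.617 3.798 -2.934
v -0.324 1.958 -3.74
v 0.277 3.776 -2.699
v -0.54 1.839 -3.408
v 0.061 3.657 -2.366
v -0.59 1.647 -3.044
v 0.011 3.465 -2.003
v -0.464 1.42 -2.722
v 0.138 3.239 -1.68
v -0.187 1.204 -2.504
v 0.415 3.022 -1.463
v 0.187 1.04 -2.434
v 0.789 2.858 -1.393
v 0.583 0.962 -2.526
v 1.185 2.78 -1.484
v 0.923 0.984 -2.761
v 1.524 2.802 -1.72
v 1.139 1.103 -3.094
v 1.74 2.921 -2.052
v 1.189 1.295 -3.457
v 1.79 3.113 -2.416
v 0.21 2.171 -0.302
v 0.887 2.409 -0.507
v 0.713 1.451 0.527
v 1.39 1.689 0.322
v 0.922 2.153 0.673
v 0.612 2.598 0.16
v 0.988 1.262 -0.14
v 0.678 1.707 -0.653
v 1.369 1.847 -0.407
v 1.328 2.397 0.096
v 0.272 1.463 -0.076
v 0.231 2.013 0.427
f 2 1 5
f 2 5 3
f 3 5 6
f 3 6 4
f 5 1 7
f 5 7 6
f 6 7 8
f 6 8 4
f 7 1 9
f 7 9 8
f 8 9 10
f 8 10 4
f 9 1 11
f 9 11 10
f 10 11 12
f 10 12 4
f 11 1 13
f 11 13 12
f 12 13 14
f 12 14 4
f 13 1 15
f 13 15 14
f 14 15 16
f 14 16 4
f 15 1 17
f 15 17 16
f 16 17 18
f 16 18 4
f 17 1 19
f 17 19 18
f 18 19 20
f 18 20 4
f 19 1 21
f 19 21 20
f 20 21 22
f 20 22 4
f 21 1 23
f 21 23 22
f 22 23 24
f 22 24 4
f 23 1 2
f 23 2 24
f 24 2 3
f 24 3 4
f 26 28 25
f 29 26 25
f 25 28 27
f 27 29 25
f 26 32 28
f 30 26 29
f 30 32 26
f 28 32 27
f 31 29 27
f 27 32 31
f 31 30 29
f 32 30 31
f 34 33 37
f 34 37 35
f 35 37 38
f 35 38 36
f 37 33 39
f 37 39 38
f 38 39 40
f 38 40 36
f 39 33 41
f 39 41 40
f 40 41 42
f 40 42 36
f 41 33 43
f 41 43 42
f 42 43 44
f 42 44 36
f 43 33 45
f 43 45 44
f 44 45 46
f 44 46 36
f 45 33 47
f 45 47 46
f 46 47 48
f 46 48 36
f 47 33 49
f 47 49 48
f 48 49 50
f 48 50 36
f 49 33 51
f 49 51 50
f 50 51 52
f 50 52 36
f 51 33 53
f 51 53 52
f 52 53 54
f 52 54 36
f 53 33 55
f 53 55 54
f 54 55 56
f 54 56 36
f 55 33 57
f 55 57 56
f 56 57 58
f 56 58 36
f 57 33 59
f 57 59 58
f 58 59 60
f 58 60 36
f 59 33 61
f 59 61 60
f 60 61 62
f 60 62 36
f 61 33 34
f 61 34 62
f 62 34 35
f 62 35 36
f 63 74 68
f 63 68 64
f 63 64 70
f 63 70 73
f 63 73 74
f 64 68 72
f 68 74 67
f 74 73 65
f 73 70 69
f 70 64 71
f 66 72 67
f 66 67 65
f 66 65 69
f 66 69 71
f 66 71 72
f 67 72 68
f 65 67 74
f 69 65 73
f 71 69 70
f 72 71 64



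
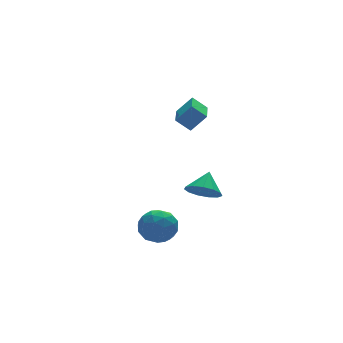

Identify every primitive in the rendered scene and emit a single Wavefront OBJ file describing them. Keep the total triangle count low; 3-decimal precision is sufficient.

v 1.563 -2.004 -1.281
v 2.347 -2.044 -1.851
v 2.257 -1.296 -0.379
v 2.074 -1.594 -1.996
v 1.639 -1.273 -1.914
v 1.18 -1.185 -1.63
v 0.843 -1.357 -1.236
v 0.734 -1.734 -0.856
v 0.889 -2.198 -0.611
v 1.258 -2.6 -0.578
v 1.724 -2.813 -0.769
v 2.139 -2.769 -1.122
v 2.371 -2.483 -1.526
v -1.508 -1.828 -2.563
v -0.818 -2.231 -3.263
v -1.722 -3.389 -1.877
v -1.032 -3.792 -2.577
v -0.691 -3.14 -1.811
v -0.559 -2.175 -2.235
v -1.981 -3.445 -2.905
v -1.849 -2.48 -3.329
v -1.11 -3.23 -3.475
v -0.314 -3.041 -2.798
v -2.226 -2.579 -2.342
v -1.43 -2.39 -1.665
v -1.144 -1.893 -2.973
v -1.396 -3.727 -2.167
v -1.195 -3.344 -1.716
v -0.79 -3.581 -2.128
v -0.992 -1.86 -2.369
v -0.587 -2.096 -2.78
v -0.512 -2.631 -1.927
v -1.953 -3.524 -2.36
v -1.548 -3.76 -2.771
v -1.75 -2.039 -3.012
v -1.345 -2.276 -3.424
v -2.028 -2.989 -3.213
v -0.911 -2.716 -3.509
v -1.036 -3.634 -3.106
v -1.594 -3.43 -3.299
v -1.516 -2.863 -3.548
v -0.442 -2.605 -3.112
v -0.568 -3.523 -2.708
v -0.368 -3.14 -2.258
v -0.29 -2.573 -2.507
v -0.614 -3.193 -3.236
v -1.972 -2.097 -2.432
v -2.098 -3.015 -2.028
v -2.25 -3.047 -2.633
v -2.172 -2.48 -2.882
v -1.504 -1.986 -2.034
v -1.629 -2.904 -1.631
v -1.024 -2.757 -1.592
v -0.946 -2.19 -1.841
v -1.926 -2.427 -1.904
v 2.376 2.772 1.374
v 3.178 2.528 2.314
v 3.316 4.574 1.038
v 4.119 4.33 1.978
v 3.021 2.31 0.702
v 3.824 2.066 1.642
v 3.962 4.112 0.366
v 4.764 3.868 1.306
f 2 1 4
f 2 4 3
f 4 1 5
f 4 5 3
f 5 1 6
f 5 6 3
f 6 1 7
f 6 7 3
f 7 1 8
f 7 8 3
f 8 1 9
f 8 9 3
f 9 1 10
f 9 10 3
f 10 1 11
f 10 11 3
f 11 1 12
f 11 12 3
f 12 1 13
f 12 13 3
f 13 1 2
f 13 2 3
f 14 51 30
f 51 25 54
f 30 54 19
f 51 54 30
f 14 30 26
f 30 19 31
f 26 31 15
f 30 31 26
f 14 26 35
f 26 15 36
f 35 36 21
f 26 36 35
f 14 35 47
f 35 21 50
f 47 50 24
f 35 50 47
f 14 47 51
f 47 24 55
f 51 55 25
f 47 55 51
f 15 31 42
f 31 19 45
f 42 45 23
f 31 45 42
f 19 54 32
f 54 25 53
f 32 53 18
f 54 53 32
f 25 55 52
f 55 24 48
f 52 48 16
f 55 48 52
f 24 50 49
f 50 21 37
f 49 37 20
f 50 37 49
f 21 36 41
f 36 15 38
f 41 38 22
f 36 38 41
f 17 43 29
f 43 23 44
f 29 44 18
f 43 44 29
f 17 29 27
f 29 18 28
f 27 28 16
f 29 28 27
f 17 27 34
f 27 16 33
f 34 33 20
f 27 33 34
f 17 34 39
f 34 20 40
f 39 40 22
f 34 40 39
f 17 39 43
f 39 22 46
f 43 46 23
f 39 46 43
f 18 44 32
f 44 23 45
f 32 45 19
f 44 45 32
f 16 28 52
f 28 18 53
f 52 53 25
f 28 53 52
f 20 33 49
f 33 16 48
f 49 48 24
f 33 48 49
f 22 40 41
f 40 20 37
f 41 37 21
f 40 37 41
f 23 46 42
f 46 22 38
f 42 38 15
f 46 38 42
f 57 59 56
f 60 57 56
f 56 59 58
f 58 60 56
f 57 63 59
f 61 57 60
f 61 63 57
f 59 63 58
f 62 60 58
f 58 63 62
f 62 61 60
f 63 61 62



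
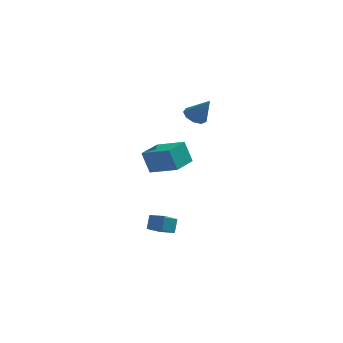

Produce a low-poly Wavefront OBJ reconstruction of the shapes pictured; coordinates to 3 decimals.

v -3.491 -0.578 0.261
v -3.945 -0.444 1.61
v -2.821 0.84 0.345
v -3.276 0.974 1.695
v -1.924 -1.354 0.865
v -2.379 -1.22 2.215
v -1.255 0.064 0.95
v -1.709 0.198 2.299
v -1.361 2.579 3.333
v -0.737 2.529 2.919
v -0.519 2.181 4.647
v -0.791 3.007 3.098
v -1.111 3.284 3.387
v -1.548 3.232 3.651
v -1.897 2.874 3.766
v -1.995 2.378 3.678
v -1.796 1.976 3.429
v -1.393 1.856 3.135
v -0.975 2.075 2.934
v -3.608 -1.076 -3.791
v -3.517 -0.57 -2.981
v -3.033 -0.089 -4.472
v -2.942 0.417 -3.661
v -2.738 -1.477 -3.639
v -2.647 -0.971 -2.828
v -2.163 -0.49 -4.319
v -2.072 0.016 -3.509
f 2 4 1
f 5 2 1
f 1 4 3
f 3 5 1
f 2 8 4
f 6 2 5
f 6 8 2
f 4 8 3
f 7 5 3
f 3 8 7
f 7 6 5
f 8 6 7
f 10 9 12
f 10 12 11
f 12 9 13
f 12 13 11
f 13 9 14
f 13 14 11
f 14 9 15
f 14 15 11
f 15 9 16
f 15 16 11
f 16 9 17
f 16 17 11
f 17 9 18
f 17 18 11
f 18 9 19
f 18 19 11
f 19 9 10
f 19 10 11
f 21 23 20
f 24 21 20
f 20 23 22
f 22 24 20
f 21 27 23
f 25 21 24
f 25 27 21
f 23 27 22
f 26 24 22
f 22 27 26
f 26 25 24
f 27 25 26



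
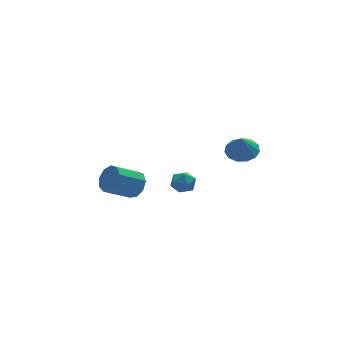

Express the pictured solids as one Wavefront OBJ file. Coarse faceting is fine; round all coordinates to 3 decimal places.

v 1.854 -3.516 3.349
v 2.646 -3.496 3.521
v 1.646 -3.864 4.351
v 2.48 -3.085 3.63
v 2.115 -2.81 3.649
v 1.668 -2.76 3.573
v 1.28 -2.95 3.426
v 1.074 -3.32 3.255
v 1.116 -3.752 3.114
v 1.392 -4.109 3.047
v 1.815 -4.278 3.077
v 2.251 -4.205 3.193
v 2.56 -3.914 3.359
v -1.35 2.824 -2.533
v -0.918 2.857 -1.838
v -2.297 2.669 -0.971
v -2.73 2.636 -1.667
v -1.082 3.373 -1.986
v -2.461 3.184 -1.119
v -1.371 3.632 -2.391
v -2.751 3.443 -1.524
v -1.651 3.513 -2.862
v -3.03 3.324 -1.995
v -1.79 3.072 -3.18
v -3.17 2.883 -2.313
v -1.724 2.515 -3.195
v -3.103 2.326 -2.328
v -1.482 2.103 -2.9
v -2.862 1.914 -2.034
v -1.179 2.029 -2.434
v -2.558 1.84 -1.568
v -0.956 2.327 -2.015
v -2.335 2.138 -1.148
v -1.192 -2.791 1.853
v -0.877 -2.621 1.296
v -0.843 -3.799 1.744
v -0.528 -3.629 1.187
v -0.315 -3.401 1.771
v -0.53 -2.778 1.839
v -1.19 -3.642 1.201
v -1.405 -3.019 1.269
v -0.875 -3.147 0.893
v -0.334 -2.998 1.245
v -1.386 -3.422 1.795
v -0.845 -3.273 2.147
f 2 1 4
f 2 4 3
f 4 1 5
f 4 5 3
f 5 1 6
f 5 6 3
f 6 1 7
f 6 7 3
f 7 1 8
f 7 8 3
f 8 1 9
f 8 9 3
f 9 1 10
f 9 10 3
f 10 1 11
f 10 11 3
f 11 1 12
f 11 12 3
f 12 1 13
f 12 13 3
f 13 1 2
f 13 2 3
f 15 14 18
f 15 18 16
f 16 18 19
f 16 19 17
f 18 14 20
f 18 20 19
f 19 20 21
f 19 21 17
f 20 14 22
f 20 22 21
f 21 22 23
f 21 23 17
f 22 14 24
f 22 24 23
f 23 24 25
f 23 25 17
f 24 14 26
f 24 26 25
f 25 26 27
f 25 27 17
f 26 14 28
f 26 28 27
f 27 28 29
f 27 29 17
f 28 14 30
f 28 30 29
f 29 30 31
f 29 31 17
f 30 14 32
f 30 32 31
f 31 32 33
f 31 33 17
f 32 14 15
f 32 15 33
f 33 15 16
f 33 16 17
f 34 45 39
f 34 39 35
f 34 35 41
f 34 41 44
f 34 44 45
f 35 39 43
f 39 45 38
f 45 44 36
f 44 41 40
f 41 35 42
f 37 43 38
f 37 38 36
f 37 36 40
f 37 40 42
f 37 42 43
f 38 43 39
f 36 38 45
f 40 36 44
f 42 40 41
f 43 42 35



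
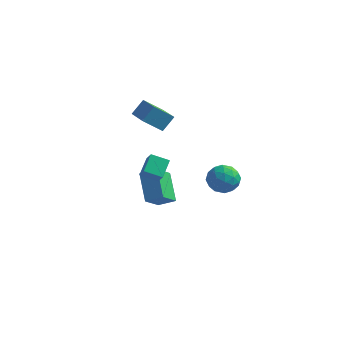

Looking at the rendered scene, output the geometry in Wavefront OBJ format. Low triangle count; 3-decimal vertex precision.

v 1.638 4.104 -1.627
v 2.496 3.742 -2.136
v 0.744 2.738 -2.164
v 1.602 2.376 -2.673
v 1.58 2.387 -1.611
v 2.132 3.231 -1.28
v 1.108 3.249 -3.02
v 1.66 4.093 -2.689
v 2.169 3.214 -2.997
v 2.461 2.68 -2.126
v 0.779 3.8 -2.174
v 1.071 3.266 -1.303
v 2.146 4.043 -1.834
v 1.094 2.437 -2.466
v 1.081 2.443 -1.842
v 1.586 2.231 -2.141
v 1.931 3.742 -1.331
v 2.436 3.529 -1.63
v 1.897 2.733 -1.322
v 0.804 2.951 -2.67
v 1.309 2.738 -2.969
v 1.654 4.249 -2.159
v 2.159 4.037 -2.458
v 1.343 3.747 -2.978
v 2.458 3.519 -2.64
v 1.932 2.717 -2.955
v 1.642 3.23 -3.16
v 1.966 3.726 -2.965
v 2.629 3.206 -2.128
v 2.104 2.403 -2.444
v 2.09 2.41 -1.82
v 2.415 2.906 -1.625
v 2.437 2.896 -2.634
v 1.136 4.077 -1.856
v 0.611 3.274 -2.172
v 0.825 3.574 -2.675
v 1.15 4.07 -2.48
v 1.308 3.763 -1.345
v 0.782 2.961 -1.66
v 1.274 2.754 -1.335
v 1.598 3.25 -1.14
v 0.803 3.584 -1.666
v -1.414 -1.4 0.02
v -1.5 -0.309 0.742
v -0.447 -1.026 -0.429
v -0.533 0.064 0.292
v -0.947 -1.804 0.688
v -1.033 -0.714 1.409
v 0.02 -1.431 0.238
v -0.066 -0.34 0.96
v -1.167 1.077 2.296
v -2.116 0.452 3.212
v -2.495 2.429 1.839
v -3.445 1.805 2.755
v -0.775 1.755 3.165
v -1.725 1.131 4.081
v -2.104 3.108 2.708
v -3.053 2.483 3.624
v -3.388 4.316 -3.972
v -3.596 3.01 -2.937
v -2.359 4.552 -3.467
v -2.568 3.246 -2.432
v -2.412 3.054 -5.368
v -2.621 1.748 -4.333
v -1.384 3.29 -4.863
v -1.592 1.984 -3.828
f 1 38 17
f 38 12 41
f 17 41 6
f 38 41 17
f 1 17 13
f 17 6 18
f 13 18 2
f 17 18 13
f 1 13 22
f 13 2 23
f 22 23 8
f 13 23 22
f 1 22 34
f 22 8 37
f 34 37 11
f 22 37 34
f 1 34 38
f 34 11 42
f 38 42 12
f 34 42 38
f 2 18 29
f 18 6 32
f 29 32 10
f 18 32 29
f 6 41 19
f 41 12 40
f 19 40 5
f 41 40 19
f 12 42 39
f 42 11 35
f 39 35 3
f 42 35 39
f 11 37 36
f 37 8 24
f 36 24 7
f 37 24 36
f 8 23 28
f 23 2 25
f 28 25 9
f 23 25 28
f 4 30 16
f 30 10 31
f 16 31 5
f 30 31 16
f 4 16 14
f 16 5 15
f 14 15 3
f 16 15 14
f 4 14 21
f 14 3 20
f 21 20 7
f 14 20 21
f 4 21 26
f 21 7 27
f 26 27 9
f 21 27 26
f 4 26 30
f 26 9 33
f 30 33 10
f 26 33 30
f 5 31 19
f 31 10 32
f 19 32 6
f 31 32 19
f 3 15 39
f 15 5 40
f 39 40 12
f 15 40 39
f 7 20 36
f 20 3 35
f 36 35 11
f 20 35 36
f 9 27 28
f 27 7 24
f 28 24 8
f 27 24 28
f 10 33 29
f 33 9 25
f 29 25 2
f 33 25 29
f 44 46 43
f 47 44 43
f 43 46 45
f 45 47 43
f 44 50 46
f 48 44 47
f 48 50 44
f 46 50 45
f 49 47 45
f 45 50 49
f 49 48 47
f 50 48 49
f 52 54 51
f 55 52 51
f 51 54 53
f 53 55 51
f 52 58 54
f 56 52 55
f 56 58 52
f 54 58 53
f 57 55 53
f 53 58 57
f 57 56 55
f 58 56 57
f 60 62 59
f 63 60 59
f 59 62 61
f 61 63 59
f 60 66 62
f 64 60 63
f 64 66 60
f 62 66 61
f 65 63 61
f 61 66 65
f 65 64 63
f 66 64 65



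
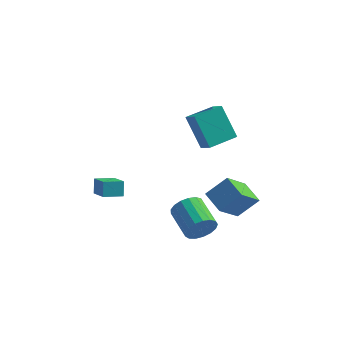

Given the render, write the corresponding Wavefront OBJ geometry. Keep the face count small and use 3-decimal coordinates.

v 1.782 -4.553 -1.47
v 2.221 -4.467 -0.712
v 1.076 -3.221 -0.192
v 0.638 -3.307 -0.95
v 2.407 -4.189 -0.969
v 1.262 -2.943 -0.448
v 2.45 -3.994 -1.34
v 1.305 -2.749 -0.819
v 2.34 -3.928 -1.741
v 1.195 -2.682 -1.22
v 2.102 -4.004 -2.08
v 0.957 -2.759 -1.559
v 1.791 -4.207 -2.279
v 0.646 -2.961 -1.759
v 1.478 -4.488 -2.294
v 0.333 -3.243 -1.773
v 1.235 -4.785 -2.119
v 0.09 -3.539 -1.598
v 1.117 -5.028 -1.796
v -0.028 -3.782 -1.275
v 1.152 -5.162 -1.398
v 0.007 -3.917 -0.878
v 1.331 -5.157 -1.017
v 0.186 -3.912 -0.497
v 1.613 -5.013 -0.74
v 0.469 -3.768 -0.219
v 1.935 -4.764 -0.63
v 0.79 -3.519 -0.109
v 1.896 -1.136 -1.693
v 1.35 -2.527 -0.379
v 2.843 -0.555 -0.685
v 2.298 -1.947 0.629
v 2.882 -1.953 -2.149
v 2.337 -3.345 -0.835
v 3.83 -1.373 -1.141
v 3.284 -2.764 0.173
v -3.537 -3.92 -0.75
v -3.658 -3.499 0.047
v -4.405 -2.92 -1.411
v -4.526 -2.498 -0.613
v -2.674 -3.302 -0.947
v -2.795 -2.88 -0.149
v -3.542 -2.301 -1.607
v -3.663 -1.88 -0.81
v -0.456 -0.105 3.341
v 0.189 -0.672 3.891
v 0.563 1.209 3.5
v 1.208 0.641 4.051
v 0.532 -0.661 1.609
v 1.177 -1.229 2.16
v 1.551 0.652 1.769
v 2.196 0.085 2.319
f 2 1 5
f 2 5 3
f 3 5 6
f 3 6 4
f 5 1 7
f 5 7 6
f 6 7 8
f 6 8 4
f 7 1 9
f 7 9 8
f 8 9 10
f 8 10 4
f 9 1 11
f 9 11 10
f 10 11 12
f 10 12 4
f 11 1 13
f 11 13 12
f 12 13 14
f 12 14 4
f 13 1 15
f 13 15 14
f 14 15 16
f 14 16 4
f 15 1 17
f 15 17 16
f 16 17 18
f 16 18 4
f 17 1 19
f 17 19 18
f 18 19 20
f 18 20 4
f 19 1 21
f 19 21 20
f 20 21 22
f 20 22 4
f 21 1 23
f 21 23 22
f 22 23 24
f 22 24 4
f 23 1 25
f 23 25 24
f 24 25 26
f 24 26 4
f 25 1 27
f 25 27 26
f 26 27 28
f 26 28 4
f 27 1 2
f 27 2 28
f 28 2 3
f 28 3 4
f 30 32 29
f 33 30 29
f 29 32 31
f 31 33 29
f 30 36 32
f 34 30 33
f 34 36 30
f 32 36 31
f 35 33 31
f 31 36 35
f 35 34 33
f 36 34 35
f 38 40 37
f 41 38 37
f 37 40 39
f 39 41 37
f 38 44 40
f 42 38 41
f 42 44 38
f 40 44 39
f 43 41 39
f 39 44 43
f 43 42 41
f 44 42 43
f 46 48 45
f 49 46 45
f 45 48 47
f 47 49 45
f 46 52 48
f 50 46 49
f 50 52 46
f 48 52 47
f 51 49 47
f 47 52 51
f 51 50 49
f 52 50 51



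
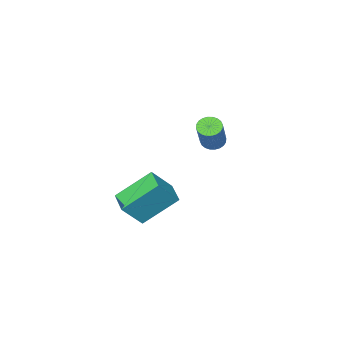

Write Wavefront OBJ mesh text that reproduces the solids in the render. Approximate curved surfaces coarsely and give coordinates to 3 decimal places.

v 0.726 1.79 -0.496
v 1.671 1.675 0.544
v 1.106 2.972 -0.711
v 2.051 2.857 0.329
v 2.109 1.103 -1.829
v 3.054 0.988 -0.789
v 2.489 2.285 -2.044
v 3.434 2.17 -1.004
v -3.246 -1.125 0.126
v -2.716 -1.239 -0.108
v -1.865 -0.249 1.34
v -2.394 -0.135 1.574
v -2.769 -1.041 -0.212
v -1.918 -0.051 1.236
v -2.895 -0.855 -0.265
v -2.044 0.135 1.183
v -3.074 -0.711 -0.258
v -2.223 0.279 1.19
v -3.28 -0.63 -0.193
v -2.428 0.36 1.255
v -3.48 -0.624 -0.079
v -2.628 0.366 1.369
v -3.644 -0.694 0.066
v -2.793 0.296 1.514
v -3.748 -0.83 0.22
v -2.897 0.16 1.668
v -3.775 -1.011 0.36
v -2.924 -0.021 1.808
v -3.722 -1.209 0.464
v -2.871 -0.219 1.912
v -3.596 -1.395 0.517
v -2.745 -0.405 1.965
v -3.417 -1.539 0.51
v -2.566 -0.549 1.958
v -3.212 -1.62 0.445
v -2.36 -0.63 1.893
v -3.012 -1.626 0.331
v -2.16 -0.636 1.779
v -2.847 -1.556 0.186
v -1.996 -0.566 1.634
v -2.743 -1.42 0.032
v -1.892 -0.43 1.48
f 2 4 1
f 5 2 1
f 1 4 3
f 3 5 1
f 2 8 4
f 6 2 5
f 6 8 2
f 4 8 3
f 7 5 3
f 3 8 7
f 7 6 5
f 8 6 7
f 10 9 13
f 10 13 11
f 11 13 14
f 11 14 12
f 13 9 15
f 13 15 14
f 14 15 16
f 14 16 12
f 15 9 17
f 15 17 16
f 16 17 18
f 16 18 12
f 17 9 19
f 17 19 18
f 18 19 20
f 18 20 12
f 19 9 21
f 19 21 20
f 20 21 22
f 20 22 12
f 21 9 23
f 21 23 22
f 22 23 24
f 22 24 12
f 23 9 25
f 23 25 24
f 24 25 26
f 24 26 12
f 25 9 27
f 25 27 26
f 26 27 28
f 26 28 12
f 27 9 29
f 27 29 28
f 28 29 30
f 28 30 12
f 29 9 31
f 29 31 30
f 30 31 32
f 30 32 12
f 31 9 33
f 31 33 32
f 32 33 34
f 32 34 12
f 33 9 35
f 33 35 34
f 34 35 36
f 34 36 12
f 35 9 37
f 35 37 36
f 36 37 38
f 36 38 12
f 37 9 39
f 37 39 38
f 38 39 40
f 38 40 12
f 39 9 41
f 39 41 40
f 40 41 42
f 40 42 12
f 41 9 10
f 41 10 42
f 42 10 11
f 42 11 12



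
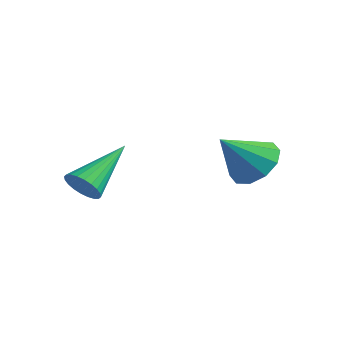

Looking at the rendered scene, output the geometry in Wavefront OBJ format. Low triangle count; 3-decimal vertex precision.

v -0.612 -0.545 2.024
v -0.092 -0.207 2.513
v -0.968 -1.435 3.016
v -0.52 0.022 2.565
v -0.983 0.035 2.411
v -1.304 -0.173 2.109
v -1.361 -0.524 1.774
v -1.132 -0.883 1.534
v -0.704 -1.112 1.482
v -0.242 -1.125 1.636
v 0.08 -0.916 1.939
v 0.137 -0.566 2.274
v -3.413 -3.707 1.359
v -3.095 -3.469 0.965
v -3.507 -2.153 2.221
v -3.295 -3.437 0.883
v -3.513 -3.445 0.875
v -3.716 -3.493 0.94
v -3.873 -3.574 1.069
v -3.96 -3.675 1.242
v -3.963 -3.781 1.433
v -3.883 -3.876 1.613
v -3.731 -3.945 1.754
v -3.531 -3.978 1.835
v -3.313 -3.97 1.844
v -3.11 -3.921 1.779
v -2.953 -3.841 1.65
v -2.866 -3.739 1.477
v -2.863 -3.633 1.286
v -2.943 -3.539 1.106
f 2 1 4
f 2 4 3
f 4 1 5
f 4 5 3
f 5 1 6
f 5 6 3
f 6 1 7
f 6 7 3
f 7 1 8
f 7 8 3
f 8 1 9
f 8 9 3
f 9 1 10
f 9 10 3
f 10 1 11
f 10 11 3
f 11 1 12
f 11 12 3
f 12 1 2
f 12 2 3
f 14 13 16
f 14 16 15
f 16 13 17
f 16 17 15
f 17 13 18
f 17 18 15
f 18 13 19
f 18 19 15
f 19 13 20
f 19 20 15
f 20 13 21
f 20 21 15
f 21 13 22
f 21 22 15
f 22 13 23
f 22 23 15
f 23 13 24
f 23 24 15
f 24 13 25
f 24 25 15
f 25 13 26
f 25 26 15
f 26 13 27
f 26 27 15
f 27 13 28
f 27 28 15
f 28 13 29
f 28 29 15
f 29 13 30
f 29 30 15
f 30 13 14
f 30 14 15



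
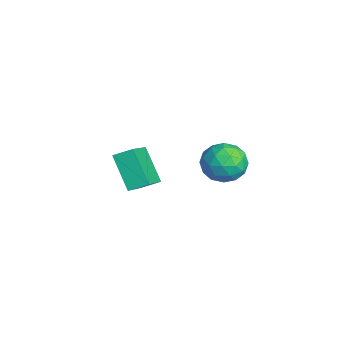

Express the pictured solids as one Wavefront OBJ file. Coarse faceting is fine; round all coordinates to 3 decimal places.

v -3.633 0.877 -2.716
v -2.242 0.118 -1.723
v -3.474 1.616 -2.374
v -2.083 0.857 -1.381
v -2.557 1.223 -3.959
v -1.166 0.464 -2.966
v -2.398 1.962 -3.617
v -1.007 1.203 -2.624
v 1.947 3.973 -0.329
v 2.297 3.543 0.372
v 0.783 3.117 -0.272
v 1.133 2.687 0.429
v 0.858 3.533 0.515
v 1.577 4.062 0.48
v 1.503 2.598 -0.38
v 2.222 3.127 -0.415
v 2.022 2.693 0.341
v 1.624 3.271 0.894
v 1.456 3.389 -0.794
v 1.058 3.967 -0.241
v 2.224 3.833 0.017
v 0.856 2.827 0.083
v 0.694 3.324 0.134
v 0.9 3.071 0.546
v 1.801 4.138 0.08
v 2.007 3.886 0.492
v 1.161 3.88 0.576
v 1.073 2.774 -0.392
v 1.279 2.522 0.02
v 2.18 3.589 -0.446
v 2.386 3.336 -0.034
v 1.919 2.78 -0.476
v 2.269 3.081 0.41
v 1.584 2.578 0.444
v 1.802 2.525 -0.032
v 2.224 2.837 -0.052
v 2.034 3.421 0.735
v 1.35 2.918 0.769
v 1.188 3.415 0.819
v 1.611 3.726 0.799
v 1.873 2.921 0.717
v 1.73 3.742 -0.669
v 1.046 3.239 -0.635
v 1.469 2.934 -0.699
v 1.892 3.245 -0.719
v 1.496 4.082 -0.344
v 0.811 3.579 -0.31
v 0.856 3.823 0.152
v 1.278 4.135 0.132
v 1.207 3.739 -0.617
f 2 4 1
f 5 2 1
f 1 4 3
f 3 5 1
f 2 8 4
f 6 2 5
f 6 8 2
f 4 8 3
f 7 5 3
f 3 8 7
f 7 6 5
f 8 6 7
f 9 46 25
f 46 20 49
f 25 49 14
f 46 49 25
f 9 25 21
f 25 14 26
f 21 26 10
f 25 26 21
f 9 21 30
f 21 10 31
f 30 31 16
f 21 31 30
f 9 30 42
f 30 16 45
f 42 45 19
f 30 45 42
f 9 42 46
f 42 19 50
f 46 50 20
f 42 50 46
f 10 26 37
f 26 14 40
f 37 40 18
f 26 40 37
f 14 49 27
f 49 20 48
f 27 48 13
f 49 48 27
f 20 50 47
f 50 19 43
f 47 43 11
f 50 43 47
f 19 45 44
f 45 16 32
f 44 32 15
f 45 32 44
f 16 31 36
f 31 10 33
f 36 33 17
f 31 33 36
f 12 38 24
f 38 18 39
f 24 39 13
f 38 39 24
f 12 24 22
f 24 13 23
f 22 23 11
f 24 23 22
f 12 22 29
f 22 11 28
f 29 28 15
f 22 28 29
f 12 29 34
f 29 15 35
f 34 35 17
f 29 35 34
f 12 34 38
f 34 17 41
f 38 41 18
f 34 41 38
f 13 39 27
f 39 18 40
f 27 40 14
f 39 40 27
f 11 23 47
f 23 13 48
f 47 48 20
f 23 48 47
f 15 28 44
f 28 11 43
f 44 43 19
f 28 43 44
f 17 35 36
f 35 15 32
f 36 32 16
f 35 32 36
f 18 41 37
f 41 17 33
f 37 33 10
f 41 33 37



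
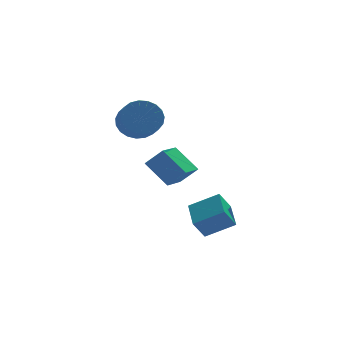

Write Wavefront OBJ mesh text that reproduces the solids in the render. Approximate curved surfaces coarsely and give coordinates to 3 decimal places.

v -1.59 4.212 2.483
v -0.665 3.999 2.058
v -0.605 3.076 2.652
v -1.53 3.288 3.077
v -0.553 4.23 2.406
v -0.493 3.307 3
v -0.621 4.458 2.767
v -0.56 3.535 3.361
v -0.856 4.644 3.079
v -0.795 3.72 3.673
v -1.218 4.755 3.288
v -1.157 3.831 3.882
v -1.644 4.771 3.358
v -1.584 3.848 3.952
v -2.061 4.692 3.276
v -2.001 3.768 3.871
v -2.397 4.529 3.057
v -2.336 3.605 3.652
v -2.593 4.311 2.739
v -2.533 3.387 3.334
v -2.616 4.076 2.377
v -2.555 3.153 2.972
v -2.462 3.865 2.033
v -2.401 2.941 2.627
v -2.156 3.713 1.767
v -2.095 2.79 2.361
v -1.753 3.648 1.624
v -1.692 2.725 2.219
v -1.322 3.68 1.63
v -1.261 2.757 2.224
v -0.937 3.805 1.783
v -0.876 2.881 2.378
v -0.508 2.648 -1.102
v -1.375 3.57 0.033
v 0.379 3.857 -1.408
v -0.488 4.779 -0.273
v 0.268 2.301 -0.227
v -0.599 3.223 0.908
v 1.155 3.51 -0.533
v 0.288 4.432 0.602
v 1.557 0.159 -1.992
v 1.714 1.735 -1.492
v 0.192 0.544 -2.775
v 0.348 2.119 -2.274
v 2.172 0.401 -2.946
v 2.328 1.976 -2.445
v 0.806 0.785 -3.728
v 0.963 2.361 -3.228
f 2 1 5
f 2 5 3
f 3 5 6
f 3 6 4
f 5 1 7
f 5 7 6
f 6 7 8
f 6 8 4
f 7 1 9
f 7 9 8
f 8 9 10
f 8 10 4
f 9 1 11
f 9 11 10
f 10 11 12
f 10 12 4
f 11 1 13
f 11 13 12
f 12 13 14
f 12 14 4
f 13 1 15
f 13 15 14
f 14 15 16
f 14 16 4
f 15 1 17
f 15 17 16
f 16 17 18
f 16 18 4
f 17 1 19
f 17 19 18
f 18 19 20
f 18 20 4
f 19 1 21
f 19 21 20
f 20 21 22
f 20 22 4
f 21 1 23
f 21 23 22
f 22 23 24
f 22 24 4
f 23 1 25
f 23 25 24
f 24 25 26
f 24 26 4
f 25 1 27
f 25 27 26
f 26 27 28
f 26 28 4
f 27 1 29
f 27 29 28
f 28 29 30
f 28 30 4
f 29 1 31
f 29 31 30
f 30 31 32
f 30 32 4
f 31 1 2
f 31 2 32
f 32 2 3
f 32 3 4
f 34 36 33
f 37 34 33
f 33 36 35
f 35 37 33
f 34 40 36
f 38 34 37
f 38 40 34
f 36 40 35
f 39 37 35
f 35 40 39
f 39 38 37
f 40 38 39
f 42 44 41
f 45 42 41
f 41 44 43
f 43 45 41
f 42 48 44
f 46 42 45
f 46 48 42
f 44 48 43
f 47 45 43
f 43 48 47
f 47 46 45
f 48 46 47



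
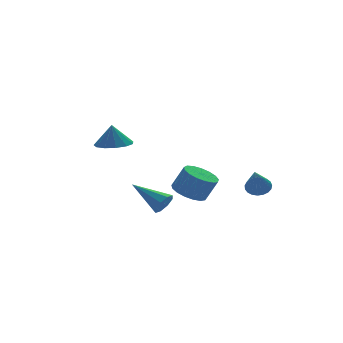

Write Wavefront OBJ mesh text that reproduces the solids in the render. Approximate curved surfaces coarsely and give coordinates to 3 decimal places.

v 2.445 3.197 -1.751
v 3.269 2.862 -2.186
v 3.819 2.548 -0.904
v 2.995 2.883 -0.469
v 3.359 3.322 -2.112
v 3.908 3.007 -0.83
v 3.239 3.753 -1.955
v 3.788 3.438 -0.673
v 2.938 4.056 -1.752
v 3.487 3.742 -0.469
v 2.523 4.163 -1.548
v 3.073 3.849 -0.266
v 2.091 4.048 -1.391
v 2.641 3.734 -0.108
v 1.74 3.739 -1.316
v 2.29 3.425 -0.034
v 1.551 3.305 -1.341
v 2.1 2.991 -0.059
v 1.566 2.847 -1.46
v 2.116 2.533 -0.178
v 1.783 2.469 -1.646
v 2.332 2.155 -0.364
v 2.152 2.257 -1.856
v 2.701 1.943 -0.573
v 2.588 2.261 -2.041
v 3.137 1.947 -0.759
v 2.991 2.48 -2.161
v 3.54 2.165 -0.878
v -0.66 0.125 -0.76
v -0.239 0.539 -1.098
v -1.54 1.755 0.14
v -0.679 0.446 -1.36
v -1.107 0.165 -1.271
v -1.274 -0.139 -0.883
v -1.081 -0.289 -0.423
v -0.641 -0.196 -0.161
v -0.212 0.085 -0.25
v -0.045 0.39 -0.638
v 4.207 -0.628 -0.282
v 4.623 -1.161 -0.358
v 3.553 -1.332 1.082
v 4.777 -0.989 -0.196
v 4.833 -0.754 -0.048
v 4.781 -0.498 0.06
v 4.629 -0.264 0.108
v 4.405 -0.093 0.088
v 4.146 -0.014 0.005
v 3.899 -0.042 -0.128
v 3.704 -0.171 -0.288
v 3.597 -0.378 -0.447
v 3.595 -0.629 -0.577
v 3.699 -0.88 -0.657
v 3.891 -1.087 -0.671
v 4.138 -1.214 -0.619
v 4.397 -1.241 -0.508
v -2.429 1.931 2.995
v -1.483 1.719 3.041
v -2.451 2.089 4.205
v -1.517 2.26 2.969
v -1.84 2.696 2.906
v -2.35 2.89 2.871
v -2.885 2.778 2.876
v -3.275 2.398 2.918
v -3.397 1.869 2.985
v -3.211 1.36 3.055
v -2.776 1.032 3.106
v -2.232 0.989 3.122
v -1.75 1.246 3.098
f 2 1 5
f 2 5 3
f 3 5 6
f 3 6 4
f 5 1 7
f 5 7 6
f 6 7 8
f 6 8 4
f 7 1 9
f 7 9 8
f 8 9 10
f 8 10 4
f 9 1 11
f 9 11 10
f 10 11 12
f 10 12 4
f 11 1 13
f 11 13 12
f 12 13 14
f 12 14 4
f 13 1 15
f 13 15 14
f 14 15 16
f 14 16 4
f 15 1 17
f 15 17 16
f 16 17 18
f 16 18 4
f 17 1 19
f 17 19 18
f 18 19 20
f 18 20 4
f 19 1 21
f 19 21 20
f 20 21 22
f 20 22 4
f 21 1 23
f 21 23 22
f 22 23 24
f 22 24 4
f 23 1 25
f 23 25 24
f 24 25 26
f 24 26 4
f 25 1 27
f 25 27 26
f 26 27 28
f 26 28 4
f 27 1 2
f 27 2 28
f 28 2 3
f 28 3 4
f 30 29 32
f 30 32 31
f 32 29 33
f 32 33 31
f 33 29 34
f 33 34 31
f 34 29 35
f 34 35 31
f 35 29 36
f 35 36 31
f 36 29 37
f 36 37 31
f 37 29 38
f 37 38 31
f 38 29 30
f 38 30 31
f 40 39 42
f 40 42 41
f 42 39 43
f 42 43 41
f 43 39 44
f 43 44 41
f 44 39 45
f 44 45 41
f 45 39 46
f 45 46 41
f 46 39 47
f 46 47 41
f 47 39 48
f 47 48 41
f 48 39 49
f 48 49 41
f 49 39 50
f 49 50 41
f 50 39 51
f 50 51 41
f 51 39 52
f 51 52 41
f 52 39 53
f 52 53 41
f 53 39 54
f 53 54 41
f 54 39 55
f 54 55 41
f 55 39 40
f 55 40 41
f 57 56 59
f 57 59 58
f 59 56 60
f 59 60 58
f 60 56 61
f 60 61 58
f 61 56 62
f 61 62 58
f 62 56 63
f 62 63 58
f 63 56 64
f 63 64 58
f 64 56 65
f 64 65 58
f 65 56 66
f 65 66 58
f 66 56 67
f 66 67 58
f 67 56 68
f 67 68 58
f 68 56 57
f 68 57 58

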